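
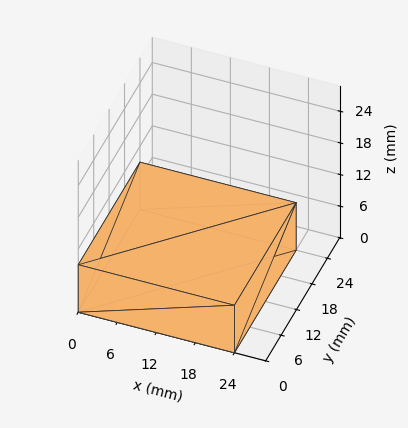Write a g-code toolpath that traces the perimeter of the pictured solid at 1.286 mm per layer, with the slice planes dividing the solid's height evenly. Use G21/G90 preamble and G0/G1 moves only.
Reading the render: the shape is a rectangular box, roughly 24 × 24 mm footprint and 9 mm tall (dimensions read to the nearest mm from the axis ticks). For the g-code, the solid's height is divided into equal slices at the stated Δz and each level perimeter traced with G1 moves after a G0 lift.

; perimeter-only toolpath
G21 ; units = mm
G90 ; absolute positioning
G28 ; home
; layer 1
G0 Z1.286
G0 X0.000 Y0.000
G1 X24.000 Y0.000
G1 X24.000 Y24.000
G1 X0.000 Y24.000
G1 X0.000 Y0.000
; layer 2
G0 Z2.571
G0 X0.000 Y0.000
G1 X24.000 Y0.000
G1 X24.000 Y24.000
G1 X0.000 Y24.000
G1 X0.000 Y0.000
; layer 3
G0 Z3.857
G0 X0.000 Y0.000
G1 X24.000 Y0.000
G1 X24.000 Y24.000
G1 X0.000 Y24.000
G1 X0.000 Y0.000
; layer 4
G0 Z5.143
G0 X0.000 Y0.000
G1 X24.000 Y0.000
G1 X24.000 Y24.000
G1 X0.000 Y24.000
G1 X0.000 Y0.000
; layer 5
G0 Z6.429
G0 X0.000 Y0.000
G1 X24.000 Y0.000
G1 X24.000 Y24.000
G1 X0.000 Y24.000
G1 X0.000 Y0.000
; layer 6
G0 Z7.714
G0 X0.000 Y0.000
G1 X24.000 Y0.000
G1 X24.000 Y24.000
G1 X0.000 Y24.000
G1 X0.000 Y0.000
; layer 7
G0 Z9.000
G0 X0.000 Y0.000
G1 X24.000 Y0.000
G1 X24.000 Y24.000
G1 X0.000 Y24.000
G1 X0.000 Y0.000
M2 ; end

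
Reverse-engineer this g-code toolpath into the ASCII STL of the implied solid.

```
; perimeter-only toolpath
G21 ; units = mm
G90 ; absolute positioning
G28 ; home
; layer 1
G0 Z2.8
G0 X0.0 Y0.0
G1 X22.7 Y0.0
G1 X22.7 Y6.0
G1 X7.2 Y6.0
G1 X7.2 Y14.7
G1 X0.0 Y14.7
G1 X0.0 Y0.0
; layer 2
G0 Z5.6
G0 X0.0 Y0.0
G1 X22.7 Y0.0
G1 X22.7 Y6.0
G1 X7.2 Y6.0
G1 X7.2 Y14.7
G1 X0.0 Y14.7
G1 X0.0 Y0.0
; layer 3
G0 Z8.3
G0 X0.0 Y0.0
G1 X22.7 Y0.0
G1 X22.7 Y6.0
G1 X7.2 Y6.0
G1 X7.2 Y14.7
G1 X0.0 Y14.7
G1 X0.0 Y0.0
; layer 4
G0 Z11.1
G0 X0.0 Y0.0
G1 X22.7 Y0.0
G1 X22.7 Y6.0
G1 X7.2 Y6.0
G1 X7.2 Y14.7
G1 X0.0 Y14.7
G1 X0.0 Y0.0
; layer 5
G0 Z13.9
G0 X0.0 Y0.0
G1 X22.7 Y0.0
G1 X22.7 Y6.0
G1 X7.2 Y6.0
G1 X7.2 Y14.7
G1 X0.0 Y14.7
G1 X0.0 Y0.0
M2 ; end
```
solid part
  facet normal 0.0000 0.0000 -1.0000
    outer loop
      vertex 22.7 6.0 0.0
      vertex 22.7 0.0 0.0
      vertex 0.0 0.0 0.0
    endloop
  endfacet
  facet normal 0.0000 0.0000 -1.0000
    outer loop
      vertex 7.2 6.0 0.0
      vertex 22.7 6.0 0.0
      vertex 0.0 0.0 0.0
    endloop
  endfacet
  facet normal 0.0000 0.0000 -1.0000
    outer loop
      vertex 7.2 14.7 0.0
      vertex 7.2 6.0 0.0
      vertex 0.0 0.0 0.0
    endloop
  endfacet
  facet normal 0.0000 0.0000 -1.0000
    outer loop
      vertex 0.0 14.7 0.0
      vertex 7.2 14.7 0.0
      vertex 0.0 0.0 0.0
    endloop
  endfacet
  facet normal 0.0000 0.0000 1.0000
    outer loop
      vertex 0.0 0.0 13.9
      vertex 22.7 0.0 13.9
      vertex 22.7 6.0 13.9
    endloop
  endfacet
  facet normal 0.0000 0.0000 1.0000
    outer loop
      vertex 0.0 0.0 13.9
      vertex 22.7 6.0 13.9
      vertex 7.2 6.0 13.9
    endloop
  endfacet
  facet normal 0.0000 0.0000 1.0000
    outer loop
      vertex 0.0 0.0 13.9
      vertex 7.2 6.0 13.9
      vertex 7.2 14.7 13.9
    endloop
  endfacet
  facet normal 0.0000 0.0000 1.0000
    outer loop
      vertex 0.0 0.0 13.9
      vertex 7.2 14.7 13.9
      vertex 0.0 14.7 13.9
    endloop
  endfacet
  facet normal 0.0000 -1.0000 0.0000
    outer loop
      vertex 0.0 0.0 0.0
      vertex 22.7 0.0 0.0
      vertex 22.7 0.0 13.9
    endloop
  endfacet
  facet normal 0.0000 -1.0000 0.0000
    outer loop
      vertex 0.0 0.0 0.0
      vertex 22.7 0.0 13.9
      vertex 0.0 0.0 13.9
    endloop
  endfacet
  facet normal 1.0000 0.0000 0.0000
    outer loop
      vertex 22.7 0.0 0.0
      vertex 22.7 6.0 0.0
      vertex 22.7 6.0 13.9
    endloop
  endfacet
  facet normal 1.0000 0.0000 0.0000
    outer loop
      vertex 22.7 0.0 0.0
      vertex 22.7 6.0 13.9
      vertex 22.7 0.0 13.9
    endloop
  endfacet
  facet normal 0.0000 1.0000 0.0000
    outer loop
      vertex 22.7 6.0 0.0
      vertex 7.2 6.0 0.0
      vertex 7.2 6.0 13.9
    endloop
  endfacet
  facet normal 0.0000 1.0000 0.0000
    outer loop
      vertex 22.7 6.0 0.0
      vertex 7.2 6.0 13.9
      vertex 22.7 6.0 13.9
    endloop
  endfacet
  facet normal 1.0000 0.0000 0.0000
    outer loop
      vertex 7.2 6.0 0.0
      vertex 7.2 14.7 0.0
      vertex 7.2 14.7 13.9
    endloop
  endfacet
  facet normal 1.0000 0.0000 0.0000
    outer loop
      vertex 7.2 6.0 0.0
      vertex 7.2 14.7 13.9
      vertex 7.2 6.0 13.9
    endloop
  endfacet
  facet normal 0.0000 1.0000 0.0000
    outer loop
      vertex 7.2 14.7 0.0
      vertex 0.0 14.7 0.0
      vertex 0.0 14.7 13.9
    endloop
  endfacet
  facet normal 0.0000 1.0000 0.0000
    outer loop
      vertex 7.2 14.7 0.0
      vertex 0.0 14.7 13.9
      vertex 7.2 14.7 13.9
    endloop
  endfacet
  facet normal -1.0000 0.0000 0.0000
    outer loop
      vertex 0.0 14.7 0.0
      vertex 0.0 0.0 0.0
      vertex 0.0 0.0 13.9
    endloop
  endfacet
  facet normal -1.0000 0.0000 0.0000
    outer loop
      vertex 0.0 14.7 0.0
      vertex 0.0 0.0 13.9
      vertex 0.0 14.7 13.9
    endloop
  endfacet
endsolid part

The G0 Z moves step by Δz≈2.8 mm. Every layer's G1 loop is the same polygon, so the solid is a straight extrusion of it from z=0 to z≈13.9. Closing with flat bottom and top caps and triangulating gives 20 facets — an L-shaped prism: outer 22.7 × 14.7 mm, arm thicknesses ≈ 6 mm (horizontal) and 7.2 mm (vertical), extruded 13.9 mm in z.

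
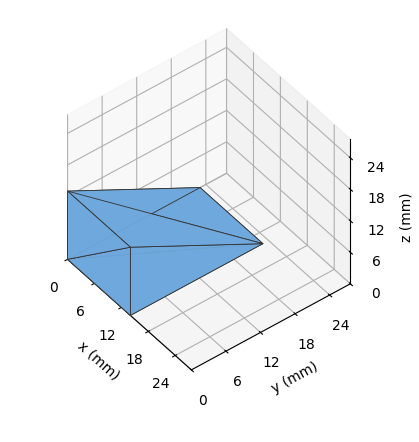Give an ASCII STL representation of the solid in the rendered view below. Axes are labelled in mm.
Reading the render: the shape is a wedge (ramp): 14 × 23 mm base, rising to 13 mm along the y=0 edge and sloping linearly to z=0 at y=23 (dimensions read to the nearest mm from the axis ticks). For the STL, each face is triangulated and given an outward normal.

solid part
  facet normal 0.0000 0.0000 -1.0000
    outer loop
      vertex 14.000 23.000 0.000
      vertex 14.000 0.000 0.000
      vertex 0.000 0.000 0.000
    endloop
  endfacet
  facet normal 0.0000 0.0000 -1.0000
    outer loop
      vertex 0.000 23.000 0.000
      vertex 14.000 23.000 0.000
      vertex 0.000 0.000 0.000
    endloop
  endfacet
  facet normal 0.0000 -1.0000 0.0000
    outer loop
      vertex 0.000 0.000 0.000
      vertex 14.000 0.000 0.000
      vertex 14.000 0.000 13.000
    endloop
  endfacet
  facet normal 0.0000 -1.0000 0.0000
    outer loop
      vertex 0.000 0.000 0.000
      vertex 14.000 0.000 13.000
      vertex 0.000 0.000 13.000
    endloop
  endfacet
  facet normal 0.0000 0.4921 0.8706
    outer loop
      vertex 0.000 0.000 13.000
      vertex 14.000 0.000 13.000
      vertex 14.000 23.000 0.000
    endloop
  endfacet
  facet normal 0.0000 0.4921 0.8706
    outer loop
      vertex 0.000 0.000 13.000
      vertex 14.000 23.000 0.000
      vertex 0.000 23.000 0.000
    endloop
  endfacet
  facet normal -1.0000 0.0000 0.0000
    outer loop
      vertex 0.000 0.000 13.000
      vertex 0.000 23.000 0.000
      vertex 0.000 0.000 0.000
    endloop
  endfacet
  facet normal 1.0000 0.0000 0.0000
    outer loop
      vertex 14.000 0.000 0.000
      vertex 14.000 23.000 0.000
      vertex 14.000 0.000 13.000
    endloop
  endfacet
endsolid part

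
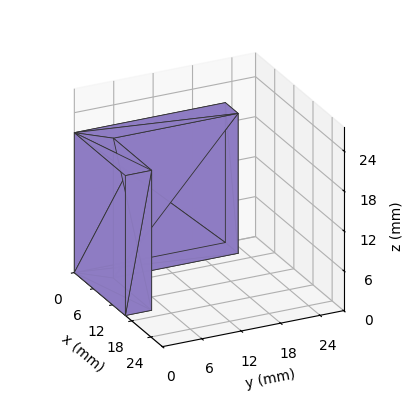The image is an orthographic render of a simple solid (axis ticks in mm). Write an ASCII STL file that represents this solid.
Reading the render: the shape is an L-shaped prism: outer 16 × 23 mm, arm thicknesses ≈ 4 mm (horizontal) and 4 mm (vertical), extruded 21 mm in z (dimensions read to the nearest mm from the axis ticks). For the STL, each face is triangulated and given an outward normal.

solid part
  facet normal 0.0000 0.0000 -1.0000
    outer loop
      vertex 16.00 4.00 0.00
      vertex 16.00 0.00 0.00
      vertex 0.00 0.00 0.00
    endloop
  endfacet
  facet normal 0.0000 0.0000 -1.0000
    outer loop
      vertex 4.00 4.00 0.00
      vertex 16.00 4.00 0.00
      vertex 0.00 0.00 0.00
    endloop
  endfacet
  facet normal 0.0000 0.0000 -1.0000
    outer loop
      vertex 4.00 23.00 0.00
      vertex 4.00 4.00 0.00
      vertex 0.00 0.00 0.00
    endloop
  endfacet
  facet normal 0.0000 0.0000 -1.0000
    outer loop
      vertex 0.00 23.00 0.00
      vertex 4.00 23.00 0.00
      vertex 0.00 0.00 0.00
    endloop
  endfacet
  facet normal 0.0000 0.0000 1.0000
    outer loop
      vertex 0.00 0.00 21.00
      vertex 16.00 0.00 21.00
      vertex 16.00 4.00 21.00
    endloop
  endfacet
  facet normal 0.0000 0.0000 1.0000
    outer loop
      vertex 0.00 0.00 21.00
      vertex 16.00 4.00 21.00
      vertex 4.00 4.00 21.00
    endloop
  endfacet
  facet normal 0.0000 0.0000 1.0000
    outer loop
      vertex 0.00 0.00 21.00
      vertex 4.00 4.00 21.00
      vertex 4.00 23.00 21.00
    endloop
  endfacet
  facet normal 0.0000 0.0000 1.0000
    outer loop
      vertex 0.00 0.00 21.00
      vertex 4.00 23.00 21.00
      vertex 0.00 23.00 21.00
    endloop
  endfacet
  facet normal 0.0000 -1.0000 0.0000
    outer loop
      vertex 0.00 0.00 0.00
      vertex 16.00 0.00 0.00
      vertex 16.00 0.00 21.00
    endloop
  endfacet
  facet normal 0.0000 -1.0000 0.0000
    outer loop
      vertex 0.00 0.00 0.00
      vertex 16.00 0.00 21.00
      vertex 0.00 0.00 21.00
    endloop
  endfacet
  facet normal 1.0000 0.0000 0.0000
    outer loop
      vertex 16.00 0.00 0.00
      vertex 16.00 4.00 0.00
      vertex 16.00 4.00 21.00
    endloop
  endfacet
  facet normal 1.0000 0.0000 0.0000
    outer loop
      vertex 16.00 0.00 0.00
      vertex 16.00 4.00 21.00
      vertex 16.00 0.00 21.00
    endloop
  endfacet
  facet normal 0.0000 1.0000 0.0000
    outer loop
      vertex 16.00 4.00 0.00
      vertex 4.00 4.00 0.00
      vertex 4.00 4.00 21.00
    endloop
  endfacet
  facet normal 0.0000 1.0000 0.0000
    outer loop
      vertex 16.00 4.00 0.00
      vertex 4.00 4.00 21.00
      vertex 16.00 4.00 21.00
    endloop
  endfacet
  facet normal 1.0000 0.0000 0.0000
    outer loop
      vertex 4.00 4.00 0.00
      vertex 4.00 23.00 0.00
      vertex 4.00 23.00 21.00
    endloop
  endfacet
  facet normal 1.0000 0.0000 0.0000
    outer loop
      vertex 4.00 4.00 0.00
      vertex 4.00 23.00 21.00
      vertex 4.00 4.00 21.00
    endloop
  endfacet
  facet normal 0.0000 1.0000 0.0000
    outer loop
      vertex 4.00 23.00 0.00
      vertex 0.00 23.00 0.00
      vertex 0.00 23.00 21.00
    endloop
  endfacet
  facet normal 0.0000 1.0000 0.0000
    outer loop
      vertex 4.00 23.00 0.00
      vertex 0.00 23.00 21.00
      vertex 4.00 23.00 21.00
    endloop
  endfacet
  facet normal -1.0000 0.0000 0.0000
    outer loop
      vertex 0.00 23.00 0.00
      vertex 0.00 0.00 0.00
      vertex 0.00 0.00 21.00
    endloop
  endfacet
  facet normal -1.0000 0.0000 0.0000
    outer loop
      vertex 0.00 23.00 0.00
      vertex 0.00 0.00 21.00
      vertex 0.00 23.00 21.00
    endloop
  endfacet
endsolid part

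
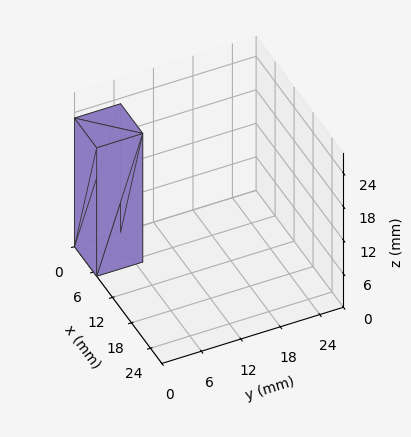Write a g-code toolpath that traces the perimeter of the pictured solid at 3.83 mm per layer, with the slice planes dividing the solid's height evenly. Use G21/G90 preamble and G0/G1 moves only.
Reading the render: the shape is a rectangular box, roughly 7 × 7 mm footprint and 23 mm tall (dimensions read to the nearest mm from the axis ticks). For the g-code, the solid's height is divided into equal slices at the stated Δz and each level perimeter traced with G1 moves after a G0 lift.

; perimeter-only toolpath
G21 ; units = mm
G90 ; absolute positioning
G28 ; home
; layer 1
G0 Z3.83
G0 X0.00 Y0.00
G1 X7.00 Y0.00
G1 X7.00 Y7.00
G1 X0.00 Y7.00
G1 X0.00 Y0.00
; layer 2
G0 Z7.67
G0 X0.00 Y0.00
G1 X7.00 Y0.00
G1 X7.00 Y7.00
G1 X0.00 Y7.00
G1 X0.00 Y0.00
; layer 3
G0 Z11.50
G0 X0.00 Y0.00
G1 X7.00 Y0.00
G1 X7.00 Y7.00
G1 X0.00 Y7.00
G1 X0.00 Y0.00
; layer 4
G0 Z15.33
G0 X0.00 Y0.00
G1 X7.00 Y0.00
G1 X7.00 Y7.00
G1 X0.00 Y7.00
G1 X0.00 Y0.00
; layer 5
G0 Z19.17
G0 X0.00 Y0.00
G1 X7.00 Y0.00
G1 X7.00 Y7.00
G1 X0.00 Y7.00
G1 X0.00 Y0.00
; layer 6
G0 Z23.00
G0 X0.00 Y0.00
G1 X7.00 Y0.00
G1 X7.00 Y7.00
G1 X0.00 Y7.00
G1 X0.00 Y0.00
M2 ; end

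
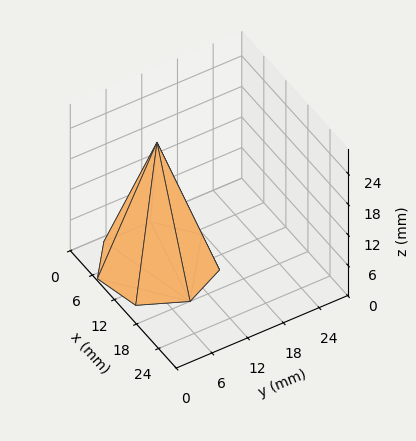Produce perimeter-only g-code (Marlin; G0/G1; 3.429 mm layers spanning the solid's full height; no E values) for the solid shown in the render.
Reading the render: the shape is a regular 7-sided pyramid, base circumscribed radius ≈ 9 mm, apex at z ≈ 24 mm (dimensions read to the nearest mm from the axis ticks). For the g-code, the solid's height is divided into equal slices at the stated Δz and each level perimeter traced with G1 moves after a G0 lift.

; perimeter-only toolpath
G21 ; units = mm
G90 ; absolute positioning
G28 ; home
; layer 1
G0 Z3.429
G0 X16.714 Y9.000
G1 X13.809 Y15.031
G1 X7.283 Y16.521
G1 X2.049 Y12.347
G1 X2.049 Y5.653
G1 X7.283 Y1.479
G1 X13.809 Y2.969
G1 X16.714 Y9.000
; layer 2
G0 Z6.857
G0 X15.429 Y9.000
G1 X13.008 Y14.026
G1 X7.569 Y15.267
G1 X3.208 Y11.789
G1 X3.208 Y6.211
G1 X7.569 Y2.733
G1 X13.008 Y3.974
G1 X15.429 Y9.000
; layer 3
G0 Z10.286
G0 X14.143 Y9.000
G1 X12.206 Y13.021
G1 X7.855 Y14.014
G1 X4.366 Y11.231
G1 X4.366 Y6.769
G1 X7.855 Y3.986
G1 X12.206 Y4.979
G1 X14.143 Y9.000
; layer 4
G0 Z13.714
G0 X12.857 Y9.000
G1 X11.405 Y12.015
G1 X8.142 Y12.760
G1 X5.525 Y10.674
G1 X5.525 Y7.326
G1 X8.142 Y5.240
G1 X11.405 Y5.985
G1 X12.857 Y9.000
; layer 5
G0 Z17.143
G0 X11.571 Y9.000
G1 X10.603 Y11.010
G1 X8.428 Y11.507
G1 X6.683 Y10.116
G1 X6.683 Y7.884
G1 X8.428 Y6.493
G1 X10.603 Y6.990
G1 X11.571 Y9.000
; layer 6
G0 Z20.571
G0 X10.286 Y9.000
G1 X9.802 Y10.005
G1 X8.714 Y10.253
G1 X7.842 Y9.558
G1 X7.842 Y8.442
G1 X8.714 Y7.747
G1 X9.802 Y7.995
G1 X10.286 Y9.000
M2 ; end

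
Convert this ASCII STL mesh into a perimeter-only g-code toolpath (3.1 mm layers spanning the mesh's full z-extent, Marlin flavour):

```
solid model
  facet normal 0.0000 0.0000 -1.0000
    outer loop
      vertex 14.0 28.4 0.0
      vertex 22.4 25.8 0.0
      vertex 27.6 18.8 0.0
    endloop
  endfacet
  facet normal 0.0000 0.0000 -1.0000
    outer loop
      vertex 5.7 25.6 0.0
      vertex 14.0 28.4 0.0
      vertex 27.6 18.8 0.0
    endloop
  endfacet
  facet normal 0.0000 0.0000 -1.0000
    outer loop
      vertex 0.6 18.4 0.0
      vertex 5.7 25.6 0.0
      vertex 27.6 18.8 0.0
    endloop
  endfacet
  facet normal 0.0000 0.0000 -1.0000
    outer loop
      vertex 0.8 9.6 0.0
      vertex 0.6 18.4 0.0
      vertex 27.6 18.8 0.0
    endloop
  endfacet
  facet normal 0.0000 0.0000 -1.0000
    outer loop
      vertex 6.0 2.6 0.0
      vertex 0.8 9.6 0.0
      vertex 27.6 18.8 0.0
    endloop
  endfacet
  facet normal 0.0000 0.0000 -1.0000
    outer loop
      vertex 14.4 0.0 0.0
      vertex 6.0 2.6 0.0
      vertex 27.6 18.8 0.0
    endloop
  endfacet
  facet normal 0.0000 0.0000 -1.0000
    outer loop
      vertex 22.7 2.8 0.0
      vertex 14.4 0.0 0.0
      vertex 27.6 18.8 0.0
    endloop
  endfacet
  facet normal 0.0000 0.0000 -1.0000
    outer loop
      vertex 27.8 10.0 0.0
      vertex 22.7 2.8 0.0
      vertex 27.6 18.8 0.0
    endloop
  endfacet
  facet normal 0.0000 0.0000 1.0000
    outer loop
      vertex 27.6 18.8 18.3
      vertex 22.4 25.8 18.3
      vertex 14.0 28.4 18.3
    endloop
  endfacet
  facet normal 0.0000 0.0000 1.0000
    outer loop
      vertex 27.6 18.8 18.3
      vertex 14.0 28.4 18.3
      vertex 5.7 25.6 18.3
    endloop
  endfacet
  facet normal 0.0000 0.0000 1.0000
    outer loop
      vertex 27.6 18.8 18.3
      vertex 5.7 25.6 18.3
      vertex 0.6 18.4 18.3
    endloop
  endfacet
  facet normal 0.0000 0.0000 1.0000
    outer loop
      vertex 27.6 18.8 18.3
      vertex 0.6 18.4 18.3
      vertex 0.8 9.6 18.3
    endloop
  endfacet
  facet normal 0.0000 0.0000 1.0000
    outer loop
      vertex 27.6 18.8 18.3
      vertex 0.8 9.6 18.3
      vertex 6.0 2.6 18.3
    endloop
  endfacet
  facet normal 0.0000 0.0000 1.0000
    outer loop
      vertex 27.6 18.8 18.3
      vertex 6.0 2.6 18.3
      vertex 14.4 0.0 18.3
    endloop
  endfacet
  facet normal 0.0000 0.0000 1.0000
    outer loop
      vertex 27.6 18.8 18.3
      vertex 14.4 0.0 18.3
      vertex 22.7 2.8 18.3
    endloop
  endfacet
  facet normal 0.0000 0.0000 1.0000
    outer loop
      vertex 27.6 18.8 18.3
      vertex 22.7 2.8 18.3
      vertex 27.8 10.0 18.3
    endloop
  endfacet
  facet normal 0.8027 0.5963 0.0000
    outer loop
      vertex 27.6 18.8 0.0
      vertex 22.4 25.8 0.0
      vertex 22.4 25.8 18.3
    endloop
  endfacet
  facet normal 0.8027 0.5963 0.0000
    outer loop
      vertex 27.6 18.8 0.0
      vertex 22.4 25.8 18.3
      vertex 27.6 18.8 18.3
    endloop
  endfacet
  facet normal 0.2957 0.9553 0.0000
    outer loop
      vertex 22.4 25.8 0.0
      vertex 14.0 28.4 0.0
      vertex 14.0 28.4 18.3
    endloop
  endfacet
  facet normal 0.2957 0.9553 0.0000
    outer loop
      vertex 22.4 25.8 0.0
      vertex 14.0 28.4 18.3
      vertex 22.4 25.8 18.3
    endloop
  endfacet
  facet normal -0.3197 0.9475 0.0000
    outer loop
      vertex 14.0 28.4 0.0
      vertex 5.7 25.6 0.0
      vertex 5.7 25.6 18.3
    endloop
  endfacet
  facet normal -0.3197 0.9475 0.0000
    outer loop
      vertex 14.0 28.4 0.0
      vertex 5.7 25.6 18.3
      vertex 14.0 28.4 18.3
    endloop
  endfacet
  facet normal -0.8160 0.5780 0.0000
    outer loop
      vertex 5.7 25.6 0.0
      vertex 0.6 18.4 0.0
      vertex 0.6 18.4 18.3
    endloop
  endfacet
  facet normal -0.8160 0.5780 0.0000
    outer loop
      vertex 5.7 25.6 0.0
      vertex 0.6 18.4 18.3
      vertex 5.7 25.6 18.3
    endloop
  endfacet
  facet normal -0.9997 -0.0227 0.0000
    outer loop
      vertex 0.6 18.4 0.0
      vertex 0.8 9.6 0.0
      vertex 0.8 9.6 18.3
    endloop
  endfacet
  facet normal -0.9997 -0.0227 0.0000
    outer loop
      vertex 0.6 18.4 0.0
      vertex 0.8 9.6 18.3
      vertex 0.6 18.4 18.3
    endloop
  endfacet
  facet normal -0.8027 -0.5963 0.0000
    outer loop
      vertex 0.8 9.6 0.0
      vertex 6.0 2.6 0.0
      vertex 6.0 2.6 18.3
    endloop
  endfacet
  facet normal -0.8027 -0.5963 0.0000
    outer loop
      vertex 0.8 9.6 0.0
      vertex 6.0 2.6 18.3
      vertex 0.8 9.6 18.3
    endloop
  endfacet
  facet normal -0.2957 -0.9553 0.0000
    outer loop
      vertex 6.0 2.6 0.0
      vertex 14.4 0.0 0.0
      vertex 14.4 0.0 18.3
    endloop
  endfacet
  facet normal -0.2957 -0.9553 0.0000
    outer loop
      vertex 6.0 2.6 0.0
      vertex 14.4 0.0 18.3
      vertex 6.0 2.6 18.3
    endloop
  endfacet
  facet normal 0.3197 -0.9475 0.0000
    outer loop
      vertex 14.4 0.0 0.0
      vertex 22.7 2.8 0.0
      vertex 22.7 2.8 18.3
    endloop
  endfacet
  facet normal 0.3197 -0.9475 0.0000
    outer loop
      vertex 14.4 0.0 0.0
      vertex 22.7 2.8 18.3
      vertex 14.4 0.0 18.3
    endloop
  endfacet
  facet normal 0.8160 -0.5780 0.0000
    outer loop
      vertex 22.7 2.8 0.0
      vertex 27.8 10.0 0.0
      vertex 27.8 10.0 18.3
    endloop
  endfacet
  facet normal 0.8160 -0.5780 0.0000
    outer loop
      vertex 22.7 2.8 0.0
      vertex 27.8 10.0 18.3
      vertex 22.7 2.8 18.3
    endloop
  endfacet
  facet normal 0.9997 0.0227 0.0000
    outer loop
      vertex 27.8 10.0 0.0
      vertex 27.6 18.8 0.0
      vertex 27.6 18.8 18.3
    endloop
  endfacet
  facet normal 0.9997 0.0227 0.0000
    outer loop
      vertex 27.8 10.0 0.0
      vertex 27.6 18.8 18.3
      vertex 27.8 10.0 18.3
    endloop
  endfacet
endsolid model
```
; perimeter-only toolpath
G21 ; units = mm
G90 ; absolute positioning
G28 ; home
; layer 1
G0 Z3.1
G0 X27.6 Y18.8
G1 X22.4 Y25.8
G1 X14.0 Y28.4
G1 X5.7 Y25.6
G1 X0.6 Y18.4
G1 X0.8 Y9.6
G1 X6.0 Y2.6
G1 X14.4 Y0.0
G1 X22.7 Y2.8
G1 X27.8 Y10.0
G1 X27.6 Y18.8
; layer 2
G0 Z6.1
G0 X27.6 Y18.8
G1 X22.4 Y25.8
G1 X14.0 Y28.4
G1 X5.7 Y25.6
G1 X0.6 Y18.4
G1 X0.8 Y9.6
G1 X6.0 Y2.6
G1 X14.4 Y0.0
G1 X22.7 Y2.8
G1 X27.8 Y10.0
G1 X27.6 Y18.8
; layer 3
G0 Z9.2
G0 X27.6 Y18.8
G1 X22.4 Y25.8
G1 X14.0 Y28.4
G1 X5.7 Y25.6
G1 X0.6 Y18.4
G1 X0.8 Y9.6
G1 X6.0 Y2.6
G1 X14.4 Y0.0
G1 X22.7 Y2.8
G1 X27.8 Y10.0
G1 X27.6 Y18.8
; layer 4
G0 Z12.2
G0 X27.6 Y18.8
G1 X22.4 Y25.8
G1 X14.0 Y28.4
G1 X5.7 Y25.6
G1 X0.6 Y18.4
G1 X0.8 Y9.6
G1 X6.0 Y2.6
G1 X14.4 Y0.0
G1 X22.7 Y2.8
G1 X27.8 Y10.0
G1 X27.6 Y18.8
; layer 5
G0 Z15.3
G0 X27.6 Y18.8
G1 X22.4 Y25.8
G1 X14.0 Y28.4
G1 X5.7 Y25.6
G1 X0.6 Y18.4
G1 X0.8 Y9.6
G1 X6.0 Y2.6
G1 X14.4 Y0.0
G1 X22.7 Y2.8
G1 X27.8 Y10.0
G1 X27.6 Y18.8
; layer 6
G0 Z18.3
G0 X27.6 Y18.8
G1 X22.4 Y25.8
G1 X14.0 Y28.4
G1 X5.7 Y25.6
G1 X0.6 Y18.4
G1 X0.8 Y9.6
G1 X6.0 Y2.6
G1 X14.4 Y0.0
G1 X22.7 Y2.8
G1 X27.8 Y10.0
G1 X27.6 Y18.8
M2 ; end

The solid is a regular 10-sided prism (a cylinder approximated with 10 flat sides), circumscribed radius ≈ 14.2 mm, height ≈ 18.3 mm. Slicing at Δz = 3.1 mm — 6 equal slices spanning the solid's height, so layer i sits at z = i·h/6 — gives 6 non-empty perimeters. Each is a 10-segment closed polygon; G0 lifts to the layer z and rapids to the start vertex, then G1 traces the edges.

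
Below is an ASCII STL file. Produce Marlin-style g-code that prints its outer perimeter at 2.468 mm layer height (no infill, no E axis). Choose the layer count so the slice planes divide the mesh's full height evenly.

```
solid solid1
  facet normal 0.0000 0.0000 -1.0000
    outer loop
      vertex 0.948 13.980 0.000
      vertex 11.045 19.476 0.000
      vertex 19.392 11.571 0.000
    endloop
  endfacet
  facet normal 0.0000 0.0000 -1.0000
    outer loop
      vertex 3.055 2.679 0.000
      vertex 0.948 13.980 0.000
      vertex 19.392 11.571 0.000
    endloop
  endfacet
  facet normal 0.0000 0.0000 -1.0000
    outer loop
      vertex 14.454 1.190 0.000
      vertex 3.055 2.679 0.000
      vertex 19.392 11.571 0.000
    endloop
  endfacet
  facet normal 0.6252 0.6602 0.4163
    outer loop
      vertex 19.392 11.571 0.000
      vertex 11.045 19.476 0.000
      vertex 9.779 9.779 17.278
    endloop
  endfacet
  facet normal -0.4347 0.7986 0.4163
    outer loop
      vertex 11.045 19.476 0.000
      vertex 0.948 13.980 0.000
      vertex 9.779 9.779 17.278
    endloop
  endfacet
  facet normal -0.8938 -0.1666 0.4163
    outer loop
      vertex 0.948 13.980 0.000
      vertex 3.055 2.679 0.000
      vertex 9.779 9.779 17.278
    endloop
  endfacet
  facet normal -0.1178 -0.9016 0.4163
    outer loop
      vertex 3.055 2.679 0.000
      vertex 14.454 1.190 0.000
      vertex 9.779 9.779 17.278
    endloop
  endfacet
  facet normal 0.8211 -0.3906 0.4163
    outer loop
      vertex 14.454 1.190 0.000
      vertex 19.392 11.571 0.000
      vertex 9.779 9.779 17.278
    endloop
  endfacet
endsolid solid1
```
; perimeter-only toolpath
G21 ; units = mm
G90 ; absolute positioning
G28 ; home
; layer 1
G0 Z2.468
G0 X18.019 Y11.315
G1 X10.864 Y18.091
G1 X2.210 Y13.380
G1 X4.016 Y3.693
G1 X13.786 Y2.417
G1 X18.019 Y11.315
; layer 2
G0 Z4.937
G0 X16.645 Y11.059
G1 X10.683 Y16.705
G1 X3.471 Y12.780
G1 X4.976 Y4.708
G1 X13.118 Y3.644
G1 X16.645 Y11.059
; layer 3
G0 Z7.405
G0 X15.272 Y10.803
G1 X10.502 Y15.320
G1 X4.733 Y12.180
G1 X5.937 Y5.722
G1 X12.450 Y4.871
G1 X15.272 Y10.803
; layer 4
G0 Z9.873
G0 X13.899 Y10.547
G1 X10.322 Y13.935
G1 X5.994 Y11.579
G1 X6.897 Y6.736
G1 X11.783 Y6.098
G1 X13.899 Y10.547
; layer 5
G0 Z12.341
G0 X12.526 Y10.291
G1 X10.141 Y12.550
G1 X7.256 Y10.979
G1 X7.858 Y7.750
G1 X11.115 Y7.325
G1 X12.526 Y10.291
; layer 6
G0 Z14.810
G0 X11.152 Y10.035
G1 X9.960 Y11.164
G1 X8.517 Y10.379
G1 X8.818 Y8.765
G1 X10.447 Y8.552
G1 X11.152 Y10.035
M2 ; end

The solid is a regular 5-sided pyramid, base circumscribed radius ≈ 9.78 mm, apex at z ≈ 17.3 mm. Slicing at Δz = 2.468 mm — 7 equal slices spanning the solid's height, so layer i sits at z = i·h/7 — gives 6 non-empty perimeters. Each is a 5-segment closed polygon; G0 lifts to the layer z and rapids to the start vertex, then G1 traces the edges. The cross-section shrinks linearly with z (the slice at the apex is degenerate and omitted).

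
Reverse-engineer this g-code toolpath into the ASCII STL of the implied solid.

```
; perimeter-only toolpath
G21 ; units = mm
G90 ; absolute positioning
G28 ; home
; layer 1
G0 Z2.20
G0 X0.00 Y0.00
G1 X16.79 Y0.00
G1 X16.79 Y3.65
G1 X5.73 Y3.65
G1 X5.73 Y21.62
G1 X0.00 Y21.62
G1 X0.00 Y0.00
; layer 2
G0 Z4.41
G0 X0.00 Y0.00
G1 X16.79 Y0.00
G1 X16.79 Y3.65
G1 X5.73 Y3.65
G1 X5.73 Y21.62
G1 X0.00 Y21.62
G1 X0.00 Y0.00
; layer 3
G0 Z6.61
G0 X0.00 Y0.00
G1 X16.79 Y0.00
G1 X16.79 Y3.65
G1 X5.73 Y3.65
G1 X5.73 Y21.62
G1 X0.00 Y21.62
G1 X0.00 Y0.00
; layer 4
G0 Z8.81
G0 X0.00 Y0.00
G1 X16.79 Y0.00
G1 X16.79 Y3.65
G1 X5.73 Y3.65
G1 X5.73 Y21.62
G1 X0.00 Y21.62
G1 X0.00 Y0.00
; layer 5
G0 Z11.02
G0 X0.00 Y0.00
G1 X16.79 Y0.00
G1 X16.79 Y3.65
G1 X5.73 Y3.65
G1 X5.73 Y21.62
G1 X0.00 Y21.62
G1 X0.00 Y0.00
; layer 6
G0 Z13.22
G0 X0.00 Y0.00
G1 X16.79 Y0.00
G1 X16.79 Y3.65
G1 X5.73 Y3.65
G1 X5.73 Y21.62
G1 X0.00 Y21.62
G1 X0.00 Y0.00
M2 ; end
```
solid part
  facet normal 0.0000 0.0000 -1.0000
    outer loop
      vertex 16.79 3.65 0.00
      vertex 16.79 0.00 0.00
      vertex 0.00 0.00 0.00
    endloop
  endfacet
  facet normal 0.0000 0.0000 -1.0000
    outer loop
      vertex 5.73 3.65 0.00
      vertex 16.79 3.65 0.00
      vertex 0.00 0.00 0.00
    endloop
  endfacet
  facet normal 0.0000 0.0000 -1.0000
    outer loop
      vertex 5.73 21.62 0.00
      vertex 5.73 3.65 0.00
      vertex 0.00 0.00 0.00
    endloop
  endfacet
  facet normal 0.0000 0.0000 -1.0000
    outer loop
      vertex 0.00 21.62 0.00
      vertex 5.73 21.62 0.00
      vertex 0.00 0.00 0.00
    endloop
  endfacet
  facet normal 0.0000 0.0000 1.0000
    outer loop
      vertex 0.00 0.00 13.22
      vertex 16.79 0.00 13.22
      vertex 16.79 3.65 13.22
    endloop
  endfacet
  facet normal 0.0000 0.0000 1.0000
    outer loop
      vertex 0.00 0.00 13.22
      vertex 16.79 3.65 13.22
      vertex 5.73 3.65 13.22
    endloop
  endfacet
  facet normal 0.0000 0.0000 1.0000
    outer loop
      vertex 0.00 0.00 13.22
      vertex 5.73 3.65 13.22
      vertex 5.73 21.62 13.22
    endloop
  endfacet
  facet normal 0.0000 0.0000 1.0000
    outer loop
      vertex 0.00 0.00 13.22
      vertex 5.73 21.62 13.22
      vertex 0.00 21.62 13.22
    endloop
  endfacet
  facet normal 0.0000 -1.0000 0.0000
    outer loop
      vertex 0.00 0.00 0.00
      vertex 16.79 0.00 0.00
      vertex 16.79 0.00 13.22
    endloop
  endfacet
  facet normal 0.0000 -1.0000 0.0000
    outer loop
      vertex 0.00 0.00 0.00
      vertex 16.79 0.00 13.22
      vertex 0.00 0.00 13.22
    endloop
  endfacet
  facet normal 1.0000 0.0000 0.0000
    outer loop
      vertex 16.79 0.00 0.00
      vertex 16.79 3.65 0.00
      vertex 16.79 3.65 13.22
    endloop
  endfacet
  facet normal 1.0000 0.0000 0.0000
    outer loop
      vertex 16.79 0.00 0.00
      vertex 16.79 3.65 13.22
      vertex 16.79 0.00 13.22
    endloop
  endfacet
  facet normal 0.0000 1.0000 0.0000
    outer loop
      vertex 16.79 3.65 0.00
      vertex 5.73 3.65 0.00
      vertex 5.73 3.65 13.22
    endloop
  endfacet
  facet normal 0.0000 1.0000 0.0000
    outer loop
      vertex 16.79 3.65 0.00
      vertex 5.73 3.65 13.22
      vertex 16.79 3.65 13.22
    endloop
  endfacet
  facet normal 1.0000 0.0000 0.0000
    outer loop
      vertex 5.73 3.65 0.00
      vertex 5.73 21.62 0.00
      vertex 5.73 21.62 13.22
    endloop
  endfacet
  facet normal 1.0000 0.0000 0.0000
    outer loop
      vertex 5.73 3.65 0.00
      vertex 5.73 21.62 13.22
      vertex 5.73 3.65 13.22
    endloop
  endfacet
  facet normal 0.0000 1.0000 0.0000
    outer loop
      vertex 5.73 21.62 0.00
      vertex 0.00 21.62 0.00
      vertex 0.00 21.62 13.22
    endloop
  endfacet
  facet normal 0.0000 1.0000 0.0000
    outer loop
      vertex 5.73 21.62 0.00
      vertex 0.00 21.62 13.22
      vertex 5.73 21.62 13.22
    endloop
  endfacet
  facet normal -1.0000 0.0000 0.0000
    outer loop
      vertex 0.00 21.62 0.00
      vertex 0.00 0.00 0.00
      vertex 0.00 0.00 13.22
    endloop
  endfacet
  facet normal -1.0000 0.0000 0.0000
    outer loop
      vertex 0.00 21.62 0.00
      vertex 0.00 0.00 13.22
      vertex 0.00 21.62 13.22
    endloop
  endfacet
endsolid part

The G0 Z moves step by Δz≈2.20 mm. Every layer's G1 loop is the same polygon, so the solid is a straight extrusion of it from z=0 to z≈13.2. Closing with flat bottom and top caps and triangulating gives 20 facets — an L-shaped prism: outer 16.8 × 21.6 mm, arm thicknesses ≈ 3.65 mm (horizontal) and 5.73 mm (vertical), extruded 13.2 mm in z.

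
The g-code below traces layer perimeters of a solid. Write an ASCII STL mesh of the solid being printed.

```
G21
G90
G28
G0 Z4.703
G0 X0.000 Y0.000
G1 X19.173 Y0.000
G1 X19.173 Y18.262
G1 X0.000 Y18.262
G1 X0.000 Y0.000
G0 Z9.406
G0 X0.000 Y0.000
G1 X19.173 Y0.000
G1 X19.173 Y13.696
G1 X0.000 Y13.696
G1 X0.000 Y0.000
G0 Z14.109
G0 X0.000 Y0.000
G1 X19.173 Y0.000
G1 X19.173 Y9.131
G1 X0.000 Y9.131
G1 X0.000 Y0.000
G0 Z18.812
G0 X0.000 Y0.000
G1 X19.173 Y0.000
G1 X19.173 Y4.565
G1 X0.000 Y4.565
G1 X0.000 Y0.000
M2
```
solid part
  facet normal 0.0000 0.0000 -1.0000
    outer loop
      vertex 19.173 22.827 0.000
      vertex 19.173 0.000 0.000
      vertex 0.000 0.000 0.000
    endloop
  endfacet
  facet normal 0.0000 0.0000 -1.0000
    outer loop
      vertex 0.000 22.827 0.000
      vertex 19.173 22.827 0.000
      vertex 0.000 0.000 0.000
    endloop
  endfacet
  facet normal 0.0000 -1.0000 0.0000
    outer loop
      vertex 0.000 0.000 0.000
      vertex 19.173 0.000 0.000
      vertex 19.173 0.000 23.515
    endloop
  endfacet
  facet normal 0.0000 -1.0000 0.0000
    outer loop
      vertex 0.000 0.000 0.000
      vertex 19.173 0.000 23.515
      vertex 0.000 0.000 23.515
    endloop
  endfacet
  facet normal 0.0000 0.7175 0.6965
    outer loop
      vertex 0.000 0.000 23.515
      vertex 19.173 0.000 23.515
      vertex 19.173 22.827 0.000
    endloop
  endfacet
  facet normal 0.0000 0.7175 0.6965
    outer loop
      vertex 0.000 0.000 23.515
      vertex 19.173 22.827 0.000
      vertex 0.000 22.827 0.000
    endloop
  endfacet
  facet normal -1.0000 0.0000 0.0000
    outer loop
      vertex 0.000 0.000 23.515
      vertex 0.000 22.827 0.000
      vertex 0.000 0.000 0.000
    endloop
  endfacet
  facet normal 1.0000 0.0000 0.0000
    outer loop
      vertex 19.173 0.000 0.000
      vertex 19.173 22.827 0.000
      vertex 19.173 0.000 23.515
    endloop
  endfacet
endsolid part

The G0 Z moves step by Δz≈4.703 mm. The G1 loops shrink linearly with z, so the solid tapers from its base footprint up to z≈23.5. Closing with a flat bottom cap and the tapered top and triangulating gives 8 facets — a wedge (ramp): 19.2 × 22.8 mm base, rising to 23.5 mm along the y=0 edge and sloping linearly to z=0 at y=22.8.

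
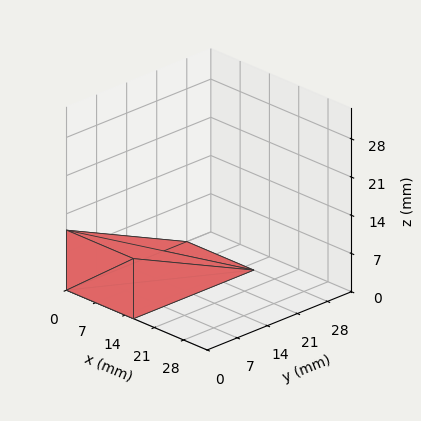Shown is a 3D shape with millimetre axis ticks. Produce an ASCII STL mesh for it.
Reading the render: the shape is a wedge (ramp): 16 × 28 mm base, rising to 11 mm along the y=0 edge and sloping linearly to z=0 at y=28 (dimensions read to the nearest mm from the axis ticks). For the STL, each face is triangulated and given an outward normal.

solid part
  facet normal 0.0000 0.0000 -1.0000
    outer loop
      vertex 16.00 28.00 0.00
      vertex 16.00 0.00 0.00
      vertex 0.00 0.00 0.00
    endloop
  endfacet
  facet normal 0.0000 0.0000 -1.0000
    outer loop
      vertex 0.00 28.00 0.00
      vertex 16.00 28.00 0.00
      vertex 0.00 0.00 0.00
    endloop
  endfacet
  facet normal 0.0000 -1.0000 0.0000
    outer loop
      vertex 0.00 0.00 0.00
      vertex 16.00 0.00 0.00
      vertex 16.00 0.00 11.00
    endloop
  endfacet
  facet normal 0.0000 -1.0000 0.0000
    outer loop
      vertex 0.00 0.00 0.00
      vertex 16.00 0.00 11.00
      vertex 0.00 0.00 11.00
    endloop
  endfacet
  facet normal 0.0000 0.3657 0.9308
    outer loop
      vertex 0.00 0.00 11.00
      vertex 16.00 0.00 11.00
      vertex 16.00 28.00 0.00
    endloop
  endfacet
  facet normal 0.0000 0.3657 0.9308
    outer loop
      vertex 0.00 0.00 11.00
      vertex 16.00 28.00 0.00
      vertex 0.00 28.00 0.00
    endloop
  endfacet
  facet normal -1.0000 0.0000 0.0000
    outer loop
      vertex 0.00 0.00 11.00
      vertex 0.00 28.00 0.00
      vertex 0.00 0.00 0.00
    endloop
  endfacet
  facet normal 1.0000 0.0000 0.0000
    outer loop
      vertex 16.00 0.00 0.00
      vertex 16.00 28.00 0.00
      vertex 16.00 0.00 11.00
    endloop
  endfacet
endsolid part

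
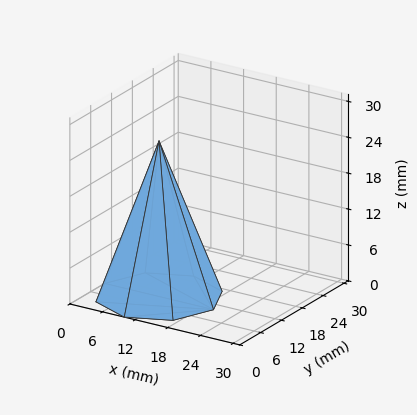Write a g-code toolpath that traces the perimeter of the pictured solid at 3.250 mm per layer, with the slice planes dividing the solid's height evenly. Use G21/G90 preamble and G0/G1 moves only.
Reading the render: the shape is a regular 8-sided pyramid, base circumscribed radius ≈ 10 mm, apex at z ≈ 26 mm (dimensions read to the nearest mm from the axis ticks). For the g-code, the solid's height is divided into equal slices at the stated Δz and each level perimeter traced with G1 moves after a G0 lift.

; perimeter-only toolpath
G21 ; units = mm
G90 ; absolute positioning
G28 ; home
; layer 1
G0 Z3.250
G0 X18.750 Y10.000
G1 X16.187 Y16.187
G1 X10.000 Y18.750
G1 X3.813 Y16.187
G1 X1.250 Y10.000
G1 X3.813 Y3.813
G1 X10.000 Y1.250
G1 X16.187 Y3.813
G1 X18.750 Y10.000
; layer 2
G0 Z6.500
G0 X17.500 Y10.000
G1 X15.303 Y15.303
G1 X10.000 Y17.500
G1 X4.697 Y15.303
G1 X2.500 Y10.000
G1 X4.697 Y4.697
G1 X10.000 Y2.500
G1 X15.303 Y4.697
G1 X17.500 Y10.000
; layer 3
G0 Z9.750
G0 X16.250 Y10.000
G1 X14.419 Y14.419
G1 X10.000 Y16.250
G1 X5.581 Y14.419
G1 X3.750 Y10.000
G1 X5.581 Y5.581
G1 X10.000 Y3.750
G1 X14.419 Y5.581
G1 X16.250 Y10.000
; layer 4
G0 Z13.000
G0 X15.000 Y10.000
G1 X13.536 Y13.536
G1 X10.000 Y15.000
G1 X6.465 Y13.536
G1 X5.000 Y10.000
G1 X6.465 Y6.465
G1 X10.000 Y5.000
G1 X13.536 Y6.465
G1 X15.000 Y10.000
; layer 5
G0 Z16.250
G0 X13.750 Y10.000
G1 X12.652 Y12.652
G1 X10.000 Y13.750
G1 X7.348 Y12.652
G1 X6.250 Y10.000
G1 X7.348 Y7.348
G1 X10.000 Y6.250
G1 X12.652 Y7.348
G1 X13.750 Y10.000
; layer 6
G0 Z19.500
G0 X12.500 Y10.000
G1 X11.768 Y11.768
G1 X10.000 Y12.500
G1 X8.232 Y11.768
G1 X7.500 Y10.000
G1 X8.232 Y8.232
G1 X10.000 Y7.500
G1 X11.768 Y8.232
G1 X12.500 Y10.000
; layer 7
G0 Z22.750
G0 X11.250 Y10.000
G1 X10.884 Y10.884
G1 X10.000 Y11.250
G1 X9.116 Y10.884
G1 X8.750 Y10.000
G1 X9.116 Y9.116
G1 X10.000 Y8.750
G1 X10.884 Y9.116
G1 X11.250 Y10.000
M2 ; end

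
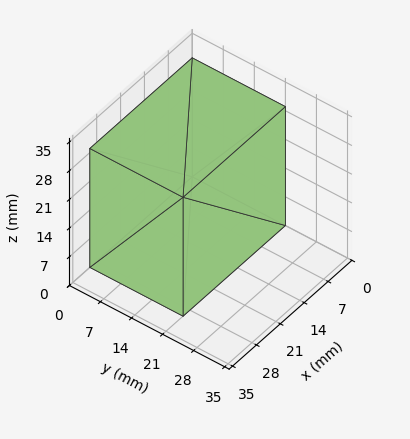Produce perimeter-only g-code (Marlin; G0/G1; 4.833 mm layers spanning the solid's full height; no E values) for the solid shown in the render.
Reading the render: the shape is a rectangular box, roughly 30 × 21 mm footprint and 29 mm tall (dimensions read to the nearest mm from the axis ticks). For the g-code, the solid's height is divided into equal slices at the stated Δz and each level perimeter traced with G1 moves after a G0 lift.

; perimeter-only toolpath
G21 ; units = mm
G90 ; absolute positioning
G28 ; home
; layer 1
G0 Z4.833
G0 X0.000 Y0.000
G1 X30.000 Y0.000
G1 X30.000 Y21.000
G1 X0.000 Y21.000
G1 X0.000 Y0.000
; layer 2
G0 Z9.667
G0 X0.000 Y0.000
G1 X30.000 Y0.000
G1 X30.000 Y21.000
G1 X0.000 Y21.000
G1 X0.000 Y0.000
; layer 3
G0 Z14.500
G0 X0.000 Y0.000
G1 X30.000 Y0.000
G1 X30.000 Y21.000
G1 X0.000 Y21.000
G1 X0.000 Y0.000
; layer 4
G0 Z19.333
G0 X0.000 Y0.000
G1 X30.000 Y0.000
G1 X30.000 Y21.000
G1 X0.000 Y21.000
G1 X0.000 Y0.000
; layer 5
G0 Z24.167
G0 X0.000 Y0.000
G1 X30.000 Y0.000
G1 X30.000 Y21.000
G1 X0.000 Y21.000
G1 X0.000 Y0.000
; layer 6
G0 Z29.000
G0 X0.000 Y0.000
G1 X30.000 Y0.000
G1 X30.000 Y21.000
G1 X0.000 Y21.000
G1 X0.000 Y0.000
M2 ; end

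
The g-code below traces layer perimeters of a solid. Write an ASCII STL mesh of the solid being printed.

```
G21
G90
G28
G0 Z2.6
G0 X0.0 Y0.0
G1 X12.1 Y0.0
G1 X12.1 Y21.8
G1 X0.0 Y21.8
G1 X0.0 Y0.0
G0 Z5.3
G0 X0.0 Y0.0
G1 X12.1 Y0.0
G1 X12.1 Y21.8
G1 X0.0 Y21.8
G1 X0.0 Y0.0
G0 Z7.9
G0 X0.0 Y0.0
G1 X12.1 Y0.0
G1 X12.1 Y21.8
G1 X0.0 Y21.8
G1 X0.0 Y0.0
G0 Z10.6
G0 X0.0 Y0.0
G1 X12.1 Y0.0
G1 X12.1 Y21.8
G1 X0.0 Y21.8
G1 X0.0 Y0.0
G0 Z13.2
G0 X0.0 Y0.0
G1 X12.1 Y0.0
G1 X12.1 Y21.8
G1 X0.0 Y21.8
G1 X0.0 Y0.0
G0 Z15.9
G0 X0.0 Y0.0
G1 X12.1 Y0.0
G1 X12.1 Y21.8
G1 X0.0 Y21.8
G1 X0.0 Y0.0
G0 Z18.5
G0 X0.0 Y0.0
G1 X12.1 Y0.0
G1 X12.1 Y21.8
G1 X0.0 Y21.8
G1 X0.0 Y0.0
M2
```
solid part
  facet normal 0.0000 0.0000 -1.0000
    outer loop
      vertex 12.1 21.8 0.0
      vertex 12.1 0.0 0.0
      vertex 0.0 0.0 0.0
    endloop
  endfacet
  facet normal 0.0000 0.0000 -1.0000
    outer loop
      vertex 0.0 21.8 0.0
      vertex 12.1 21.8 0.0
      vertex 0.0 0.0 0.0
    endloop
  endfacet
  facet normal 0.0000 0.0000 1.0000
    outer loop
      vertex 0.0 0.0 18.5
      vertex 12.1 0.0 18.5
      vertex 12.1 21.8 18.5
    endloop
  endfacet
  facet normal 0.0000 0.0000 1.0000
    outer loop
      vertex 0.0 0.0 18.5
      vertex 12.1 21.8 18.5
      vertex 0.0 21.8 18.5
    endloop
  endfacet
  facet normal 0.0000 -1.0000 0.0000
    outer loop
      vertex 0.0 0.0 0.0
      vertex 12.1 0.0 0.0
      vertex 12.1 0.0 18.5
    endloop
  endfacet
  facet normal 0.0000 -1.0000 0.0000
    outer loop
      vertex 0.0 0.0 0.0
      vertex 12.1 0.0 18.5
      vertex 0.0 0.0 18.5
    endloop
  endfacet
  facet normal 0.0000 1.0000 0.0000
    outer loop
      vertex 12.1 21.8 18.5
      vertex 12.1 21.8 0.0
      vertex 0.0 21.8 0.0
    endloop
  endfacet
  facet normal 0.0000 1.0000 0.0000
    outer loop
      vertex 0.0 21.8 18.5
      vertex 12.1 21.8 18.5
      vertex 0.0 21.8 0.0
    endloop
  endfacet
  facet normal -1.0000 0.0000 0.0000
    outer loop
      vertex 0.0 21.8 18.5
      vertex 0.0 21.8 0.0
      vertex 0.0 0.0 0.0
    endloop
  endfacet
  facet normal -1.0000 0.0000 0.0000
    outer loop
      vertex 0.0 0.0 18.5
      vertex 0.0 21.8 18.5
      vertex 0.0 0.0 0.0
    endloop
  endfacet
  facet normal 1.0000 0.0000 0.0000
    outer loop
      vertex 12.1 0.0 0.0
      vertex 12.1 21.8 0.0
      vertex 12.1 21.8 18.5
    endloop
  endfacet
  facet normal 1.0000 0.0000 0.0000
    outer loop
      vertex 12.1 0.0 0.0
      vertex 12.1 21.8 18.5
      vertex 12.1 0.0 18.5
    endloop
  endfacet
endsolid part

The G0 Z moves step by Δz≈2.6 mm. Every layer's G1 loop is the same polygon, so the solid is a straight extrusion of it from z=0 to z≈18.5. Closing with flat bottom and top caps and triangulating gives 12 facets — a rectangular box, roughly 12.1 × 21.8 mm footprint and 18.5 mm tall.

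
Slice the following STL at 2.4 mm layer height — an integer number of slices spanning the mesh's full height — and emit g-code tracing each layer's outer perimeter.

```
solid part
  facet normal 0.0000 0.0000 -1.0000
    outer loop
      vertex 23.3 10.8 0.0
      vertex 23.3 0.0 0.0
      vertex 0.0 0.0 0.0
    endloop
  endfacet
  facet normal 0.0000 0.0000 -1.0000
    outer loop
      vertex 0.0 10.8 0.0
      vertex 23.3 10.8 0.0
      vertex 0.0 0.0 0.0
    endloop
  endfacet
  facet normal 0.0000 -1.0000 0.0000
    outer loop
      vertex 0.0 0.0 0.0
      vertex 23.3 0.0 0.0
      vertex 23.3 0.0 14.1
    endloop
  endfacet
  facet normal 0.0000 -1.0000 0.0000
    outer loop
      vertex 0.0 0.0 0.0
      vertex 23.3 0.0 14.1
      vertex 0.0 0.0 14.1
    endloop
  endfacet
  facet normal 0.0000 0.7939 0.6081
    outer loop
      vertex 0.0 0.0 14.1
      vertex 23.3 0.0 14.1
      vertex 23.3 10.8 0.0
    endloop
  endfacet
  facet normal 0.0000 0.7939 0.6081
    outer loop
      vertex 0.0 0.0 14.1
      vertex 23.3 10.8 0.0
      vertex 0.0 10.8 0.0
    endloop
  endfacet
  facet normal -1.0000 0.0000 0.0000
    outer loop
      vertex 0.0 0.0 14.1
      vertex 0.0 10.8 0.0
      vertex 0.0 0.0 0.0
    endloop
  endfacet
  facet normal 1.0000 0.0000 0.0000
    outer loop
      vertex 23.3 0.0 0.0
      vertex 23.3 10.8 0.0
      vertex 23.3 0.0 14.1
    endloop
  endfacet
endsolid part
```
; perimeter-only toolpath
G21 ; units = mm
G90 ; absolute positioning
G28 ; home
; layer 1
G0 Z2.4
G0 X0.0 Y0.0
G1 X23.3 Y0.0
G1 X23.3 Y9.0
G1 X0.0 Y9.0
G1 X0.0 Y0.0
; layer 2
G0 Z4.7
G0 X0.0 Y0.0
G1 X23.3 Y0.0
G1 X23.3 Y7.2
G1 X0.0 Y7.2
G1 X0.0 Y0.0
; layer 3
G0 Z7.1
G0 X0.0 Y0.0
G1 X23.3 Y0.0
G1 X23.3 Y5.4
G1 X0.0 Y5.4
G1 X0.0 Y0.0
; layer 4
G0 Z9.4
G0 X0.0 Y0.0
G1 X23.3 Y0.0
G1 X23.3 Y3.6
G1 X0.0 Y3.6
G1 X0.0 Y0.0
; layer 5
G0 Z11.8
G0 X0.0 Y0.0
G1 X23.3 Y0.0
G1 X23.3 Y1.8
G1 X0.0 Y1.8
G1 X0.0 Y0.0
M2 ; end

The solid is a wedge (ramp): 23.3 × 10.8 mm base, rising to 14.1 mm along the y=0 edge and sloping linearly to z=0 at y=10.8. Slicing at Δz = 2.4 mm — 6 equal slices spanning the solid's height, so layer i sits at z = i·h/6 — gives 5 non-empty perimeters. Each is a 4-segment closed polygon; G0 lifts to the layer z and rapids to the start vertex, then G1 traces the edges. The cross-section shrinks linearly with z (the slice at the apex is degenerate and omitted).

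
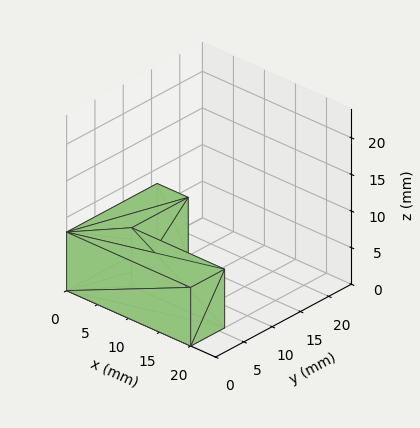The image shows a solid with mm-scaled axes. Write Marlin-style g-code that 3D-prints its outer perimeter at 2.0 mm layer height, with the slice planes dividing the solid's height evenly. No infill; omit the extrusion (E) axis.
Reading the render: the shape is an L-shaped prism: outer 20 × 16 mm, arm thicknesses ≈ 6 mm (horizontal) and 5 mm (vertical), extruded 8 mm in z (dimensions read to the nearest mm from the axis ticks). For the g-code, the solid's height is divided into equal slices at the stated Δz and each level perimeter traced with G1 moves after a G0 lift.

; perimeter-only toolpath
G21 ; units = mm
G90 ; absolute positioning
G28 ; home
; layer 1
G0 Z2.0
G0 X0.0 Y0.0
G1 X20.0 Y0.0
G1 X20.0 Y6.0
G1 X5.0 Y6.0
G1 X5.0 Y16.0
G1 X0.0 Y16.0
G1 X0.0 Y0.0
; layer 2
G0 Z4.0
G0 X0.0 Y0.0
G1 X20.0 Y0.0
G1 X20.0 Y6.0
G1 X5.0 Y6.0
G1 X5.0 Y16.0
G1 X0.0 Y16.0
G1 X0.0 Y0.0
; layer 3
G0 Z6.0
G0 X0.0 Y0.0
G1 X20.0 Y0.0
G1 X20.0 Y6.0
G1 X5.0 Y6.0
G1 X5.0 Y16.0
G1 X0.0 Y16.0
G1 X0.0 Y0.0
; layer 4
G0 Z8.0
G0 X0.0 Y0.0
G1 X20.0 Y0.0
G1 X20.0 Y6.0
G1 X5.0 Y6.0
G1 X5.0 Y16.0
G1 X0.0 Y16.0
G1 X0.0 Y0.0
M2 ; end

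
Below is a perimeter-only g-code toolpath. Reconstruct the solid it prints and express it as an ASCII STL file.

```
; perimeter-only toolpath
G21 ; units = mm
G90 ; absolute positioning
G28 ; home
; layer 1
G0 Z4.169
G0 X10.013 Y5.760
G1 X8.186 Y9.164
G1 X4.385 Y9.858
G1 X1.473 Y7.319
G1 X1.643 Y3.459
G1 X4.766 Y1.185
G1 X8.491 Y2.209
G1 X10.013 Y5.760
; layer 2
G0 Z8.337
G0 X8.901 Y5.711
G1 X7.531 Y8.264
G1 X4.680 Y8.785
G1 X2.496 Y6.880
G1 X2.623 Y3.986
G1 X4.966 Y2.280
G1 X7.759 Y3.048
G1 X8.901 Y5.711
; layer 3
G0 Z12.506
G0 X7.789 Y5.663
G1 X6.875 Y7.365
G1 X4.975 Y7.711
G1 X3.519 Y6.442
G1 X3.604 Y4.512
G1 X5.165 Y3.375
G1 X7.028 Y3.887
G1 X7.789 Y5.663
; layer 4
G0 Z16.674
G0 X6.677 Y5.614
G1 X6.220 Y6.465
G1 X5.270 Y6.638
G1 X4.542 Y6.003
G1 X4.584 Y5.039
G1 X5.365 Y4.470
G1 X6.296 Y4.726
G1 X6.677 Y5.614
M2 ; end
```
solid part
  facet normal 0.0000 0.0000 -1.0000
    outer loop
      vertex 4.090 10.931 0.000
      vertex 8.841 10.064 0.000
      vertex 11.125 5.809 0.000
    endloop
  endfacet
  facet normal 0.0000 0.0000 -1.0000
    outer loop
      vertex 0.450 7.757 0.000
      vertex 4.090 10.931 0.000
      vertex 11.125 5.809 0.000
    endloop
  endfacet
  facet normal 0.0000 0.0000 -1.0000
    outer loop
      vertex 0.662 2.933 0.000
      vertex 0.450 7.757 0.000
      vertex 11.125 5.809 0.000
    endloop
  endfacet
  facet normal 0.0000 0.0000 -1.0000
    outer loop
      vertex 4.566 0.090 0.000
      vertex 0.662 2.933 0.000
      vertex 11.125 5.809 0.000
    endloop
  endfacet
  facet normal 0.0000 0.0000 -1.0000
    outer loop
      vertex 9.222 1.370 0.000
      vertex 4.566 0.090 0.000
      vertex 11.125 5.809 0.000
    endloop
  endfacet
  facet normal 0.8566 0.4598 0.2339
    outer loop
      vertex 11.125 5.809 0.000
      vertex 8.841 10.064 0.000
      vertex 5.565 5.565 20.843
    endloop
  endfacet
  facet normal 0.1745 0.9565 0.2339
    outer loop
      vertex 8.841 10.064 0.000
      vertex 4.090 10.931 0.000
      vertex 5.565 5.565 20.843
    endloop
  endfacet
  facet normal -0.6390 0.7328 0.2339
    outer loop
      vertex 4.090 10.931 0.000
      vertex 0.450 7.757 0.000
      vertex 5.565 5.565 20.843
    endloop
  endfacet
  facet normal -0.9713 -0.0427 0.2339
    outer loop
      vertex 0.450 7.757 0.000
      vertex 0.662 2.933 0.000
      vertex 5.565 5.565 20.843
    endloop
  endfacet
  facet normal -0.5723 -0.7859 0.2339
    outer loop
      vertex 0.662 2.933 0.000
      vertex 4.566 0.090 0.000
      vertex 5.565 5.565 20.843
    endloop
  endfacet
  facet normal 0.2577 -0.9375 0.2339
    outer loop
      vertex 4.566 0.090 0.000
      vertex 9.222 1.370 0.000
      vertex 5.565 5.565 20.843
    endloop
  endfacet
  facet normal 0.8936 -0.3831 0.2339
    outer loop
      vertex 9.222 1.370 0.000
      vertex 11.125 5.809 0.000
      vertex 5.565 5.565 20.843
    endloop
  endfacet
endsolid part

The G0 Z moves step by Δz≈4.169 mm. The G1 loops shrink linearly with z, so the solid tapers from its base footprint up to z≈20.8. Closing with a flat bottom cap and the tapered top and triangulating gives 12 facets — a regular 7-sided pyramid, base circumscribed radius ≈ 5.57 mm, apex at z ≈ 20.8 mm.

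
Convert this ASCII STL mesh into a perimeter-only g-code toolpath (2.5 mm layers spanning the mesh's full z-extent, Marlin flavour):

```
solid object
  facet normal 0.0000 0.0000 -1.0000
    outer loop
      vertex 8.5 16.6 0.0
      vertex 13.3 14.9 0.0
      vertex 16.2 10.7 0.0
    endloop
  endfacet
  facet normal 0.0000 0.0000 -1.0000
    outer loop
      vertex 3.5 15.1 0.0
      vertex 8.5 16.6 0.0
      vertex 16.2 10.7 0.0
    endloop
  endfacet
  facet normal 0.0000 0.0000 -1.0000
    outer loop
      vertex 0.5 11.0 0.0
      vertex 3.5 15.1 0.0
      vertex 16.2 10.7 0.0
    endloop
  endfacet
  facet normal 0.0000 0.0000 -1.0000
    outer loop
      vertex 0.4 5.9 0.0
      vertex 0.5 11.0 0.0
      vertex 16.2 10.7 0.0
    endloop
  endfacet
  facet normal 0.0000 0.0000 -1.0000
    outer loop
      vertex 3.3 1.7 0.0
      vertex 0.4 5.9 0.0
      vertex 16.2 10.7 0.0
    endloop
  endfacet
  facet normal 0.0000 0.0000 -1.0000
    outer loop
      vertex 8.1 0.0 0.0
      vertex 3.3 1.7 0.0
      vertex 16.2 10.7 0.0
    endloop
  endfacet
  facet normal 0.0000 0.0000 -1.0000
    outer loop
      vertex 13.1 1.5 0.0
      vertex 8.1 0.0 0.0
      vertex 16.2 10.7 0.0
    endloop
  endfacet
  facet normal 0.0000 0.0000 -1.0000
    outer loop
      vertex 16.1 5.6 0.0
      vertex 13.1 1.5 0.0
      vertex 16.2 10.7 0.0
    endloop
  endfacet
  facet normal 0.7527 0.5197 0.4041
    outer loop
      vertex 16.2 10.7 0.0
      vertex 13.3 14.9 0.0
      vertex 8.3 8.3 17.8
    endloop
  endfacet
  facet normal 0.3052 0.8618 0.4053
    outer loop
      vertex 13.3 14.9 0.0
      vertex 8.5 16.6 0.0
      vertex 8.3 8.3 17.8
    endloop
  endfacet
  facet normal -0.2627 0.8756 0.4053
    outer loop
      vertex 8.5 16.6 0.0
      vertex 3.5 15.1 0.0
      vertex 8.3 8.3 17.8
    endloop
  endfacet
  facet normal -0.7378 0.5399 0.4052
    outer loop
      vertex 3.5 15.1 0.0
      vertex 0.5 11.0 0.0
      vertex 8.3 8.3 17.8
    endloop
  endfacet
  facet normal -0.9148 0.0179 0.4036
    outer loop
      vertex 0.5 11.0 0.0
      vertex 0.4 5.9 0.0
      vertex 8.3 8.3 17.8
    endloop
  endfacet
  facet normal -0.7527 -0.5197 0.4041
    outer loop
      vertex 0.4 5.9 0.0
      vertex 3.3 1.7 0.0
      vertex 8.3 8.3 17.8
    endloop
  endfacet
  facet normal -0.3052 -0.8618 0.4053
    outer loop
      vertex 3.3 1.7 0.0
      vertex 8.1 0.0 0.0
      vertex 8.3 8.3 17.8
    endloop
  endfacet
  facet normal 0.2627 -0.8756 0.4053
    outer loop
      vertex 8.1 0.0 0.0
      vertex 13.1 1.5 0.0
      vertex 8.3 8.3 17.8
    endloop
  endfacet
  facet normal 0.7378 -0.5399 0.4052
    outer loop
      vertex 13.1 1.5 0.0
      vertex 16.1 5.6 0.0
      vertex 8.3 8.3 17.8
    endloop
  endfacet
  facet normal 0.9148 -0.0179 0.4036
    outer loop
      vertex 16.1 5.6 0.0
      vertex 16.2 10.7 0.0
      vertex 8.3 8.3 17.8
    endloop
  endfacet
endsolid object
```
; perimeter-only toolpath
G21 ; units = mm
G90 ; absolute positioning
G28 ; home
; layer 1
G0 Z2.5
G0 X15.1 Y10.4
G1 X12.6 Y14.0
G1 X8.5 Y15.4
G1 X4.2 Y14.1
G1 X1.6 Y10.6
G1 X1.5 Y6.2
G1 X4.0 Y2.6
G1 X8.1 Y1.2
G1 X12.4 Y2.5
G1 X15.0 Y6.0
G1 X15.1 Y10.4
; layer 2
G0 Z5.1
G0 X13.9 Y10.0
G1 X11.9 Y13.0
G1 X8.4 Y14.2
G1 X4.9 Y13.2
G1 X2.7 Y10.2
G1 X2.7 Y6.6
G1 X4.7 Y3.6
G1 X8.2 Y2.4
G1 X11.7 Y3.4
G1 X13.9 Y6.4
G1 X13.9 Y10.0
; layer 3
G0 Z7.6
G0 X12.8 Y9.7
G1 X11.2 Y12.1
G1 X8.4 Y13.0
G1 X5.6 Y12.2
G1 X3.8 Y9.8
G1 X3.8 Y6.9
G1 X5.4 Y4.5
G1 X8.2 Y3.6
G1 X11.0 Y4.4
G1 X12.8 Y6.8
G1 X12.8 Y9.7
; layer 4
G0 Z10.2
G0 X11.7 Y9.3
G1 X10.4 Y11.1
G1 X8.4 Y11.9
G1 X6.2 Y11.2
G1 X5.0 Y9.5
G1 X4.9 Y7.3
G1 X6.2 Y5.5
G1 X8.2 Y4.7
G1 X10.4 Y5.4
G1 X11.6 Y7.1
G1 X11.7 Y9.3
; layer 5
G0 Z12.7
G0 X10.6 Y9.0
G1 X9.7 Y10.2
G1 X8.4 Y10.7
G1 X6.9 Y10.2
G1 X6.1 Y9.1
G1 X6.0 Y7.6
G1 X6.9 Y6.4
G1 X8.2 Y5.9
G1 X9.7 Y6.4
G1 X10.5 Y7.5
G1 X10.6 Y9.0
; layer 6
G0 Z15.3
G0 X9.4 Y8.6
G1 X9.0 Y9.2
G1 X8.3 Y9.5
G1 X7.6 Y9.3
G1 X7.2 Y8.7
G1 X7.2 Y8.0
G1 X7.6 Y7.4
G1 X8.3 Y7.1
G1 X9.0 Y7.3
G1 X9.4 Y7.9
G1 X9.4 Y8.6
M2 ; end

The solid is a regular 10-sided pyramid, base circumscribed radius ≈ 8.3 mm, apex at z ≈ 17.8 mm. Slicing at Δz = 2.5 mm — 7 equal slices spanning the solid's height, so layer i sits at z = i·h/7 — gives 6 non-empty perimeters. Each is a 10-segment closed polygon; G0 lifts to the layer z and rapids to the start vertex, then G1 traces the edges. The cross-section shrinks linearly with z (the slice at the apex is degenerate and omitted).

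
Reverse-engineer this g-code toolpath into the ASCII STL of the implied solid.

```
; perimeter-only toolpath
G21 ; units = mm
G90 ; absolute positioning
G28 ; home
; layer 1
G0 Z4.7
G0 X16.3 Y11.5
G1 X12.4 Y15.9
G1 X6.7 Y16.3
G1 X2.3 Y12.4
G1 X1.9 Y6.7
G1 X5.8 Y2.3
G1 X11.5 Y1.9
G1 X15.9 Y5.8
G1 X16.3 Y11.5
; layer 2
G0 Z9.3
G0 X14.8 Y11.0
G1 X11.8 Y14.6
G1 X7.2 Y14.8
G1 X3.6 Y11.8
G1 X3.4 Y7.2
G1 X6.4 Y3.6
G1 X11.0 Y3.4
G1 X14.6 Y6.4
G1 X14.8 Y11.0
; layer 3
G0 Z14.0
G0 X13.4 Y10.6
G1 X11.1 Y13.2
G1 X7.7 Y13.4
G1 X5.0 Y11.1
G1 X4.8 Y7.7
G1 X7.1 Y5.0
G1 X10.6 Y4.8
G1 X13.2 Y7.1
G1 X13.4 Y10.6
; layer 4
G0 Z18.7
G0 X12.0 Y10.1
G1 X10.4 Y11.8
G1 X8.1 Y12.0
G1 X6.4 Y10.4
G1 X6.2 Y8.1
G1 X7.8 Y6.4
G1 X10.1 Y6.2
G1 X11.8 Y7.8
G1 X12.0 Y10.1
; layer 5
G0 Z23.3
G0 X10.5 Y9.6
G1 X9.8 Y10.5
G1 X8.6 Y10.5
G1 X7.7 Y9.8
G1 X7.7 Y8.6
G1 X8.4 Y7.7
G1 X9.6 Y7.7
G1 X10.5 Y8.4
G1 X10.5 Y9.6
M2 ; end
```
solid part
  facet normal 0.0000 0.0000 -1.0000
    outer loop
      vertex 6.2 17.7 0.0
      vertex 13.1 17.3 0.0
      vertex 17.7 12.0 0.0
    endloop
  endfacet
  facet normal 0.0000 0.0000 -1.0000
    outer loop
      vertex 0.9 13.1 0.0
      vertex 6.2 17.7 0.0
      vertex 17.7 12.0 0.0
    endloop
  endfacet
  facet normal 0.0000 0.0000 -1.0000
    outer loop
      vertex 0.5 6.2 0.0
      vertex 0.9 13.1 0.0
      vertex 17.7 12.0 0.0
    endloop
  endfacet
  facet normal 0.0000 0.0000 -1.0000
    outer loop
      vertex 5.1 0.9 0.0
      vertex 0.5 6.2 0.0
      vertex 17.7 12.0 0.0
    endloop
  endfacet
  facet normal 0.0000 0.0000 -1.0000
    outer loop
      vertex 12.0 0.5 0.0
      vertex 5.1 0.9 0.0
      vertex 17.7 12.0 0.0
    endloop
  endfacet
  facet normal 0.0000 0.0000 -1.0000
    outer loop
      vertex 17.3 5.1 0.0
      vertex 12.0 0.5 0.0
      vertex 17.7 12.0 0.0
    endloop
  endfacet
  facet normal 0.7234 0.6279 0.2872
    outer loop
      vertex 17.7 12.0 0.0
      vertex 13.1 17.3 0.0
      vertex 9.1 9.1 28.0
    endloop
  endfacet
  facet normal 0.0554 0.9561 0.2879
    outer loop
      vertex 13.1 17.3 0.0
      vertex 6.2 17.7 0.0
      vertex 9.1 9.1 28.0
    endloop
  endfacet
  facet normal -0.6279 0.7234 0.2872
    outer loop
      vertex 6.2 17.7 0.0
      vertex 0.9 13.1 0.0
      vertex 9.1 9.1 28.0
    endloop
  endfacet
  facet normal -0.9561 0.0554 0.2879
    outer loop
      vertex 0.9 13.1 0.0
      vertex 0.5 6.2 0.0
      vertex 9.1 9.1 28.0
    endloop
  endfacet
  facet normal -0.7234 -0.6279 0.2872
    outer loop
      vertex 0.5 6.2 0.0
      vertex 5.1 0.9 0.0
      vertex 9.1 9.1 28.0
    endloop
  endfacet
  facet normal -0.0554 -0.9561 0.2879
    outer loop
      vertex 5.1 0.9 0.0
      vertex 12.0 0.5 0.0
      vertex 9.1 9.1 28.0
    endloop
  endfacet
  facet normal 0.6279 -0.7234 0.2872
    outer loop
      vertex 12.0 0.5 0.0
      vertex 17.3 5.1 0.0
      vertex 9.1 9.1 28.0
    endloop
  endfacet
  facet normal 0.9561 -0.0554 0.2879
    outer loop
      vertex 17.3 5.1 0.0
      vertex 17.7 12.0 0.0
      vertex 9.1 9.1 28.0
    endloop
  endfacet
endsolid part

The G0 Z moves step by Δz≈4.7 mm. The G1 loops shrink linearly with z, so the solid tapers from its base footprint up to z≈28. Closing with a flat bottom cap and the tapered top and triangulating gives 14 facets — a regular 8-sided pyramid, base circumscribed radius ≈ 9.1 mm, apex at z ≈ 28 mm.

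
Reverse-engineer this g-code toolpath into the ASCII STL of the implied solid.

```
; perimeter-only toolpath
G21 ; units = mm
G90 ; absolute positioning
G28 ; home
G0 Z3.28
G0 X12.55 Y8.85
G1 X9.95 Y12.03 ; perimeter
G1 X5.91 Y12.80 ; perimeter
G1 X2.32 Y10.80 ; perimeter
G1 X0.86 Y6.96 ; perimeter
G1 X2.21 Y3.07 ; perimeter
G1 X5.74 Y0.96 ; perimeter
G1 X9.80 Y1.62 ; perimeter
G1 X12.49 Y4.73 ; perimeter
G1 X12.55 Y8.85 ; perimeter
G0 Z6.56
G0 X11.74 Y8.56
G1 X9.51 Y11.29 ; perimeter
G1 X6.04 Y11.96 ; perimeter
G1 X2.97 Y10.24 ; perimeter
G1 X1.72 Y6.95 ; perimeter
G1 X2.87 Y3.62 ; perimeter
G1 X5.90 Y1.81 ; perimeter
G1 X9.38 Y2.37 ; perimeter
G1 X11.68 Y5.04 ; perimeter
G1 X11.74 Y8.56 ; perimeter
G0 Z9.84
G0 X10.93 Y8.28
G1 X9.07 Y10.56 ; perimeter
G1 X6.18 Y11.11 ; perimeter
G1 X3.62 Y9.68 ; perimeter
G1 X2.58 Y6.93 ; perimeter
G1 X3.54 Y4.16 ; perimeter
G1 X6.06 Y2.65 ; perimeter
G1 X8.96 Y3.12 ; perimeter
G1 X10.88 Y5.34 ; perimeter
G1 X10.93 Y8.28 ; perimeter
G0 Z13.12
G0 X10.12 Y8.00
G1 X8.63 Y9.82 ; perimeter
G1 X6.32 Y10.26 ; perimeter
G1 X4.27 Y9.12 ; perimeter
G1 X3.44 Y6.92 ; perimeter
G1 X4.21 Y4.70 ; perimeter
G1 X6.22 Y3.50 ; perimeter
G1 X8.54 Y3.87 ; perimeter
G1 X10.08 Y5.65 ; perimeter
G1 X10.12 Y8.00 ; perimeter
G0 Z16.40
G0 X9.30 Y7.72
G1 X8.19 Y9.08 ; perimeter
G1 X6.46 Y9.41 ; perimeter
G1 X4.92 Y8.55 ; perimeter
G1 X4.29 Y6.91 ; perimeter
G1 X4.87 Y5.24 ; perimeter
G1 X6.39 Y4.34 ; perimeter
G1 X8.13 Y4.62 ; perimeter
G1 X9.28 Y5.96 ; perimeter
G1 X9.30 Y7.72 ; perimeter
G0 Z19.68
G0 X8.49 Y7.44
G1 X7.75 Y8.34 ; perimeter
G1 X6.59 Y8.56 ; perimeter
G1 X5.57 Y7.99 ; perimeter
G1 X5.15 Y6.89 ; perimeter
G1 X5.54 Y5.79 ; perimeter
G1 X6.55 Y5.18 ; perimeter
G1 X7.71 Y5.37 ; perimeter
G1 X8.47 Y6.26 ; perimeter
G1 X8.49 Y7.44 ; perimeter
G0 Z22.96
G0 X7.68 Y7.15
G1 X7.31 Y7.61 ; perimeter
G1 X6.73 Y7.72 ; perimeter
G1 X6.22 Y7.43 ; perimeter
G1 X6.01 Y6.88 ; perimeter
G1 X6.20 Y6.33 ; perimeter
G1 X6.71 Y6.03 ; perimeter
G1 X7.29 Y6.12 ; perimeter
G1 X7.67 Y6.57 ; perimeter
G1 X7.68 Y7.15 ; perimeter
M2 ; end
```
solid part
  facet normal 0.0000 0.0000 -1.0000
    outer loop
      vertex 5.77 13.65 0.00
      vertex 10.39 12.77 0.00
      vertex 13.36 9.13 0.00
    endloop
  endfacet
  facet normal 0.0000 0.0000 -1.0000
    outer loop
      vertex 1.67 11.36 0.00
      vertex 5.77 13.65 0.00
      vertex 13.36 9.13 0.00
    endloop
  endfacet
  facet normal 0.0000 0.0000 -1.0000
    outer loop
      vertex 0.00 6.97 0.00
      vertex 1.67 11.36 0.00
      vertex 13.36 9.13 0.00
    endloop
  endfacet
  facet normal 0.0000 0.0000 -1.0000
    outer loop
      vertex 1.54 2.53 0.00
      vertex 0.00 6.97 0.00
      vertex 13.36 9.13 0.00
    endloop
  endfacet
  facet normal 0.0000 0.0000 -1.0000
    outer loop
      vertex 5.58 0.12 0.00
      vertex 1.54 2.53 0.00
      vertex 13.36 9.13 0.00
    endloop
  endfacet
  facet normal 0.0000 0.0000 -1.0000
    outer loop
      vertex 10.22 0.87 0.00
      vertex 5.58 0.12 0.00
      vertex 13.36 9.13 0.00
    endloop
  endfacet
  facet normal 0.0000 0.0000 -1.0000
    outer loop
      vertex 13.29 4.43 0.00
      vertex 10.22 0.87 0.00
      vertex 13.36 9.13 0.00
    endloop
  endfacet
  facet normal 0.7524 0.6139 0.2390
    outer loop
      vertex 13.36 9.13 0.00
      vertex 10.39 12.77 0.00
      vertex 6.87 6.87 26.24
    endloop
  endfacet
  facet normal 0.1817 0.9539 0.2389
    outer loop
      vertex 10.39 12.77 0.00
      vertex 5.77 13.65 0.00
      vertex 6.87 6.87 26.24
    endloop
  endfacet
  facet normal -0.4735 0.8478 0.2389
    outer loop
      vertex 5.77 13.65 0.00
      vertex 1.67 11.36 0.00
      vertex 6.87 6.87 26.24
    endloop
  endfacet
  facet normal -0.9076 0.3453 0.2389
    outer loop
      vertex 1.67 11.36 0.00
      vertex 0.00 6.97 0.00
      vertex 6.87 6.87 26.24
    endloop
  endfacet
  facet normal -0.9174 -0.3182 0.2390
    outer loop
      vertex 0.00 6.97 0.00
      vertex 1.54 2.53 0.00
      vertex 6.87 6.87 26.24
    endloop
  endfacet
  facet normal -0.4975 -0.8339 0.2390
    outer loop
      vertex 1.54 2.53 0.00
      vertex 5.58 0.12 0.00
      vertex 6.87 6.87 26.24
    endloop
  endfacet
  facet normal 0.1549 -0.9586 0.2390
    outer loop
      vertex 5.58 0.12 0.00
      vertex 10.22 0.87 0.00
      vertex 6.87 6.87 26.24
    endloop
  endfacet
  facet normal 0.7354 -0.6342 0.2389
    outer loop
      vertex 10.22 0.87 0.00
      vertex 13.29 4.43 0.00
      vertex 6.87 6.87 26.24
    endloop
  endfacet
  facet normal 0.9709 -0.0145 0.2389
    outer loop
      vertex 13.29 4.43 0.00
      vertex 13.36 9.13 0.00
      vertex 6.87 6.87 26.24
    endloop
  endfacet
endsolid part

The G0 Z moves step by Δz≈3.28 mm. The G1 loops shrink linearly with z, so the solid tapers from its base footprint up to z≈26.2. Closing with a flat bottom cap and the tapered top and triangulating gives 16 facets — a regular 9-sided pyramid, base circumscribed radius ≈ 6.87 mm, apex at z ≈ 26.2 mm.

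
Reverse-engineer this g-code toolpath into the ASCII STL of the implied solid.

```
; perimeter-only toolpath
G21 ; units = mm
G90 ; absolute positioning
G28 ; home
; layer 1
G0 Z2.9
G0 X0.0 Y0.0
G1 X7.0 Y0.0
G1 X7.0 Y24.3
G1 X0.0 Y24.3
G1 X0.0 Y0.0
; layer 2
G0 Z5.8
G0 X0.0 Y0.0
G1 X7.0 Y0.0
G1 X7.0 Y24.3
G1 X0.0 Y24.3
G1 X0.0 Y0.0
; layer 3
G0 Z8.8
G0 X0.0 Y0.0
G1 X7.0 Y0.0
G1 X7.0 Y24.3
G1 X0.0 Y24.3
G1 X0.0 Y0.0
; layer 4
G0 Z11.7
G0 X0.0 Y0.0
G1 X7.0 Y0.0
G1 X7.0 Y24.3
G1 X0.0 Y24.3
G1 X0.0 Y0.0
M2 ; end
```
solid part
  facet normal 0.0000 0.0000 -1.0000
    outer loop
      vertex 7.0 24.3 0.0
      vertex 7.0 0.0 0.0
      vertex 0.0 0.0 0.0
    endloop
  endfacet
  facet normal 0.0000 0.0000 -1.0000
    outer loop
      vertex 0.0 24.3 0.0
      vertex 7.0 24.3 0.0
      vertex 0.0 0.0 0.0
    endloop
  endfacet
  facet normal 0.0000 0.0000 1.0000
    outer loop
      vertex 0.0 0.0 11.7
      vertex 7.0 0.0 11.7
      vertex 7.0 24.3 11.7
    endloop
  endfacet
  facet normal 0.0000 0.0000 1.0000
    outer loop
      vertex 0.0 0.0 11.7
      vertex 7.0 24.3 11.7
      vertex 0.0 24.3 11.7
    endloop
  endfacet
  facet normal 0.0000 -1.0000 0.0000
    outer loop
      vertex 0.0 0.0 0.0
      vertex 7.0 0.0 0.0
      vertex 7.0 0.0 11.7
    endloop
  endfacet
  facet normal 0.0000 -1.0000 0.0000
    outer loop
      vertex 0.0 0.0 0.0
      vertex 7.0 0.0 11.7
      vertex 0.0 0.0 11.7
    endloop
  endfacet
  facet normal 0.0000 1.0000 0.0000
    outer loop
      vertex 7.0 24.3 11.7
      vertex 7.0 24.3 0.0
      vertex 0.0 24.3 0.0
    endloop
  endfacet
  facet normal 0.0000 1.0000 0.0000
    outer loop
      vertex 0.0 24.3 11.7
      vertex 7.0 24.3 11.7
      vertex 0.0 24.3 0.0
    endloop
  endfacet
  facet normal -1.0000 0.0000 0.0000
    outer loop
      vertex 0.0 24.3 11.7
      vertex 0.0 24.3 0.0
      vertex 0.0 0.0 0.0
    endloop
  endfacet
  facet normal -1.0000 0.0000 0.0000
    outer loop
      vertex 0.0 0.0 11.7
      vertex 0.0 24.3 11.7
      vertex 0.0 0.0 0.0
    endloop
  endfacet
  facet normal 1.0000 0.0000 0.0000
    outer loop
      vertex 7.0 0.0 0.0
      vertex 7.0 24.3 0.0
      vertex 7.0 24.3 11.7
    endloop
  endfacet
  facet normal 1.0000 0.0000 0.0000
    outer loop
      vertex 7.0 0.0 0.0
      vertex 7.0 24.3 11.7
      vertex 7.0 0.0 11.7
    endloop
  endfacet
endsolid part

The G0 Z moves step by Δz≈2.9 mm. Every layer's G1 loop is the same polygon, so the solid is a straight extrusion of it from z=0 to z≈11.7. Closing with flat bottom and top caps and triangulating gives 12 facets — a rectangular box, roughly 7 × 24.3 mm footprint and 11.7 mm tall.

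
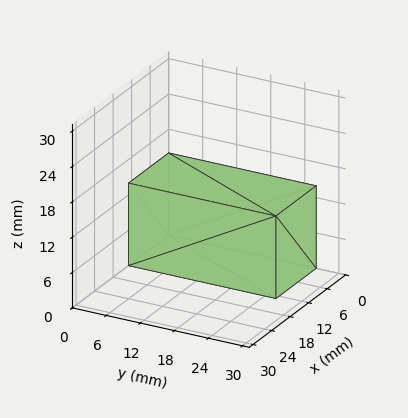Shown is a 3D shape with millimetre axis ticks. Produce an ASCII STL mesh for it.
Reading the render: the shape is a rectangular box, roughly 13 × 26 mm footprint and 14 mm tall (dimensions read to the nearest mm from the axis ticks). For the STL, each face is triangulated and given an outward normal.

solid part
  facet normal 0.0000 0.0000 -1.0000
    outer loop
      vertex 13.00 26.00 0.00
      vertex 13.00 0.00 0.00
      vertex 0.00 0.00 0.00
    endloop
  endfacet
  facet normal 0.0000 0.0000 -1.0000
    outer loop
      vertex 0.00 26.00 0.00
      vertex 13.00 26.00 0.00
      vertex 0.00 0.00 0.00
    endloop
  endfacet
  facet normal 0.0000 0.0000 1.0000
    outer loop
      vertex 0.00 0.00 14.00
      vertex 13.00 0.00 14.00
      vertex 13.00 26.00 14.00
    endloop
  endfacet
  facet normal 0.0000 0.0000 1.0000
    outer loop
      vertex 0.00 0.00 14.00
      vertex 13.00 26.00 14.00
      vertex 0.00 26.00 14.00
    endloop
  endfacet
  facet normal 0.0000 -1.0000 0.0000
    outer loop
      vertex 0.00 0.00 0.00
      vertex 13.00 0.00 0.00
      vertex 13.00 0.00 14.00
    endloop
  endfacet
  facet normal 0.0000 -1.0000 0.0000
    outer loop
      vertex 0.00 0.00 0.00
      vertex 13.00 0.00 14.00
      vertex 0.00 0.00 14.00
    endloop
  endfacet
  facet normal 0.0000 1.0000 0.0000
    outer loop
      vertex 13.00 26.00 14.00
      vertex 13.00 26.00 0.00
      vertex 0.00 26.00 0.00
    endloop
  endfacet
  facet normal 0.0000 1.0000 0.0000
    outer loop
      vertex 0.00 26.00 14.00
      vertex 13.00 26.00 14.00
      vertex 0.00 26.00 0.00
    endloop
  endfacet
  facet normal -1.0000 0.0000 0.0000
    outer loop
      vertex 0.00 26.00 14.00
      vertex 0.00 26.00 0.00
      vertex 0.00 0.00 0.00
    endloop
  endfacet
  facet normal -1.0000 0.0000 0.0000
    outer loop
      vertex 0.00 0.00 14.00
      vertex 0.00 26.00 14.00
      vertex 0.00 0.00 0.00
    endloop
  endfacet
  facet normal 1.0000 0.0000 0.0000
    outer loop
      vertex 13.00 0.00 0.00
      vertex 13.00 26.00 0.00
      vertex 13.00 26.00 14.00
    endloop
  endfacet
  facet normal 1.0000 0.0000 0.0000
    outer loop
      vertex 13.00 0.00 0.00
      vertex 13.00 26.00 14.00
      vertex 13.00 0.00 14.00
    endloop
  endfacet
endsolid part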